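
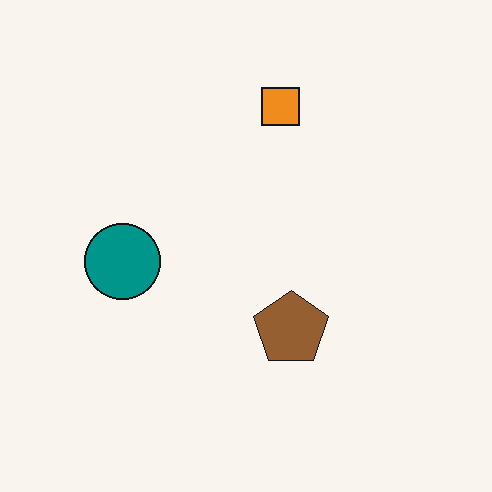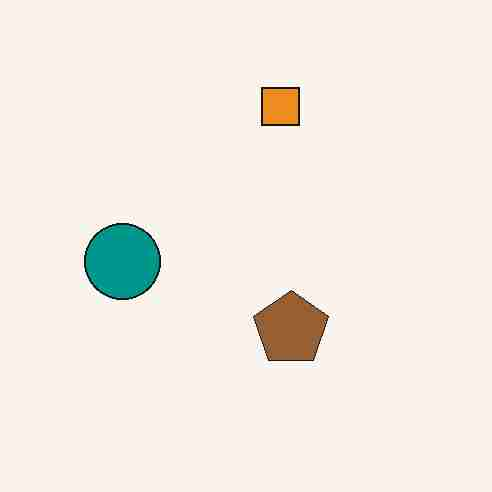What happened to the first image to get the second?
This is the original image degraded with heavy JPEG compression.

Blocky 8×8 compression artifacts appear around shape edges and the flat background shows ringing — characteristic JPEG degradation.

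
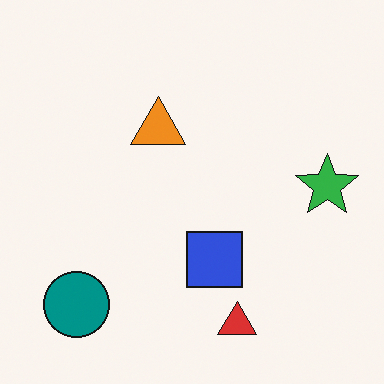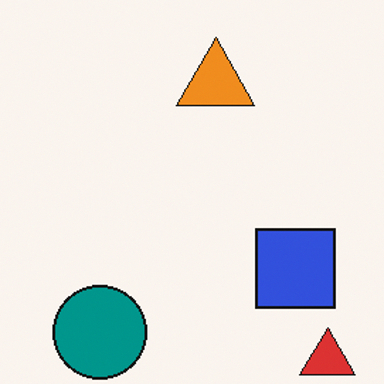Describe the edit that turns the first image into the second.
It was cropped slightly and scaled back up.

The visible shapes are larger and the field of view is narrower; shapes near the original edges may be partly or wholly outside the frame — a crop-and-rescale.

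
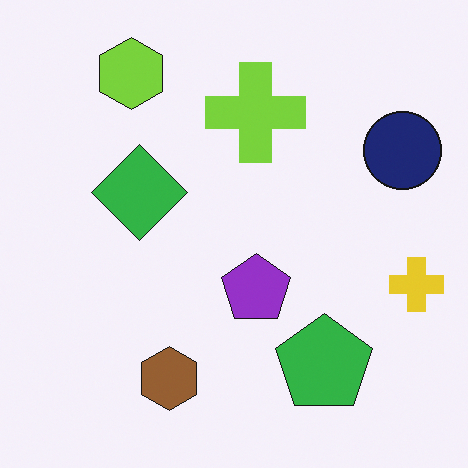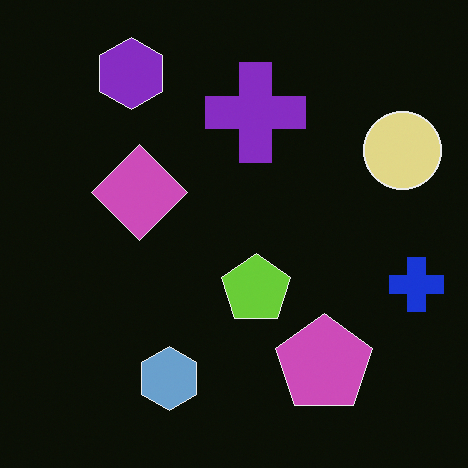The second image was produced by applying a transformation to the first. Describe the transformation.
The transformation is: color-inverted (negative).

The light background has become dark and every shape's color is its complement — a photographic negative.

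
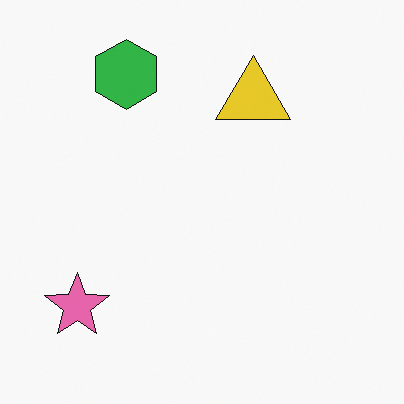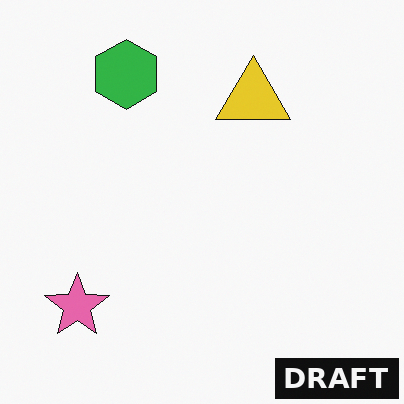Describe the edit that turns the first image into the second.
This is the original image watermarked with the text "DRAFT" in the lower-right corner.

A dark label reading "DRAFT" appears in the lower-right corner.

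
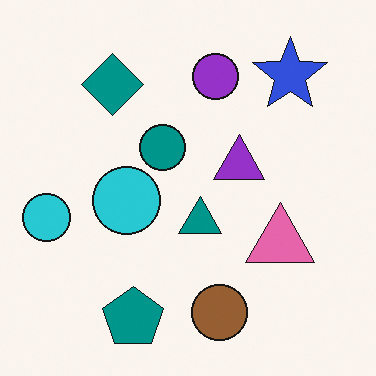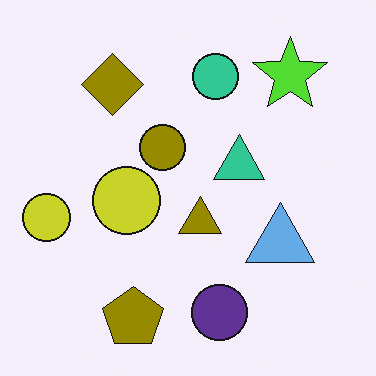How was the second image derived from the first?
It was hue-shifted through roughly half the color wheel.

Every shape's color has rotated by the same amount around the hue wheel — a uniform hue shift.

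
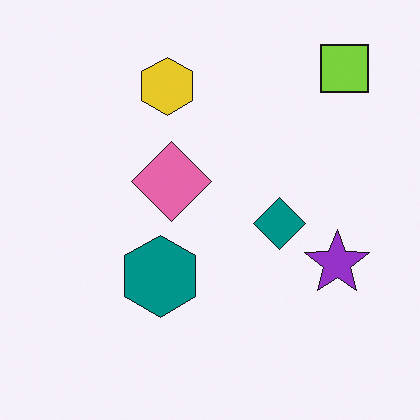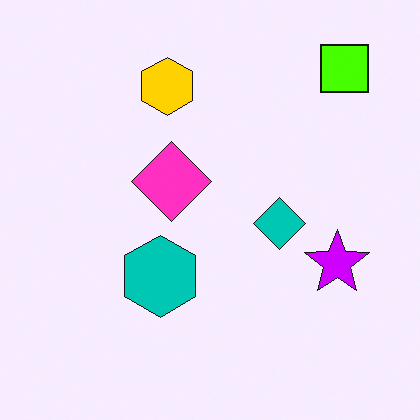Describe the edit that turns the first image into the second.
The second image is the first heavily oversaturated.

All colors are more vivid — a global saturation change.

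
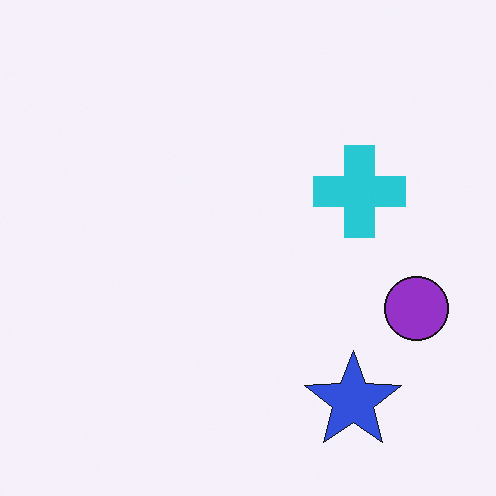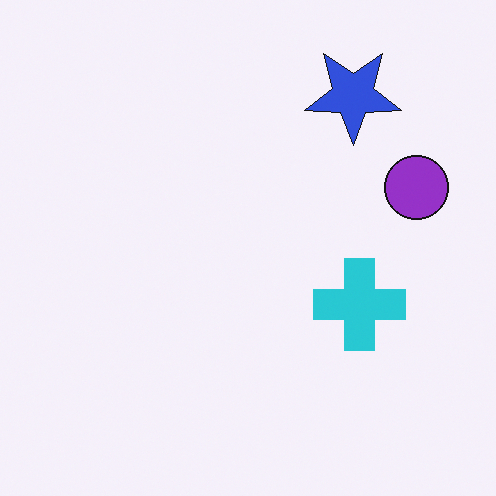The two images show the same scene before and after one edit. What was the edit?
The transformation is: flipped vertically (top ↔ bottom).

The blue star is in the bottom-right of the first image and the top-right of the second — shapes on opposite sides of the horizontal midline have swapped in a mirror flip.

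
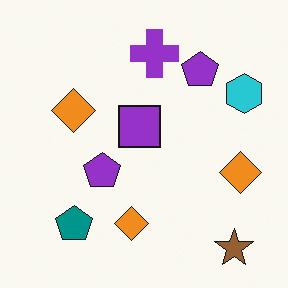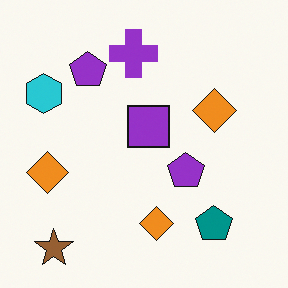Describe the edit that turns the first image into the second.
Flipped horizontally (left ↔ right).

The cyan hexagon is in the top-right of the first image and the top-left of the second — shapes on opposite sides of the vertical midline have swapped in a mirror flip.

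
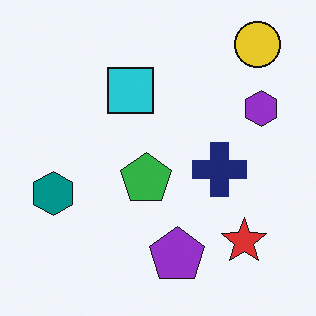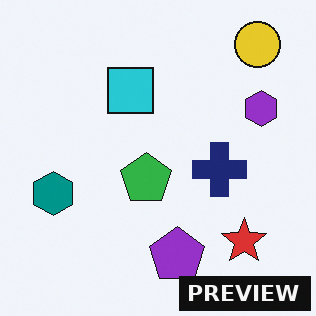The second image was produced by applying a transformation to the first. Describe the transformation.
The transformation is: watermarked with the text "PREVIEW" in the lower-right corner.

A dark label reading "PREVIEW" appears in the lower-right corner.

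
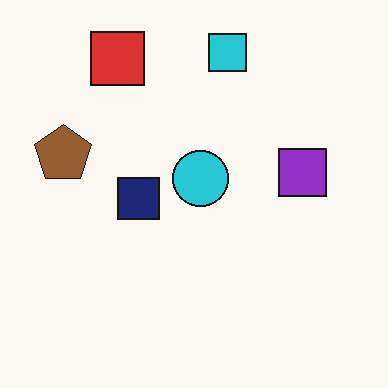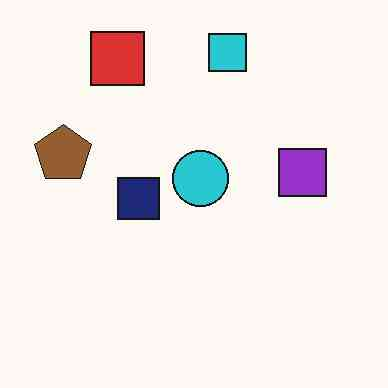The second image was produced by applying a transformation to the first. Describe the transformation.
The second image is the first JPEG-compressed with visible artifacts.

Blocky 8×8 compression artifacts appear around shape edges and the flat background shows ringing — characteristic JPEG degradation.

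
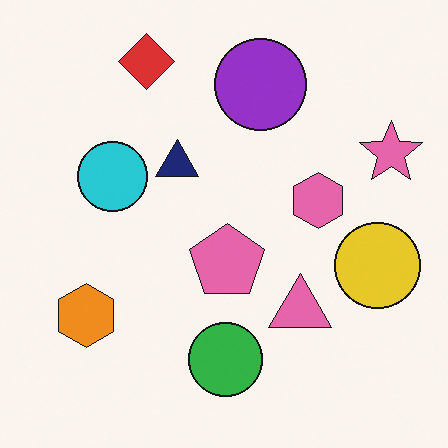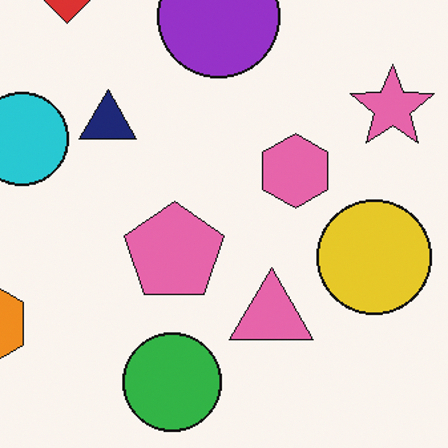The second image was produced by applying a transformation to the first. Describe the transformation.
It was cropped to a modestly smaller region and rescaled.

The visible shapes are larger and the field of view is narrower; shapes near the original edges may be partly or wholly outside the frame — a crop-and-rescale.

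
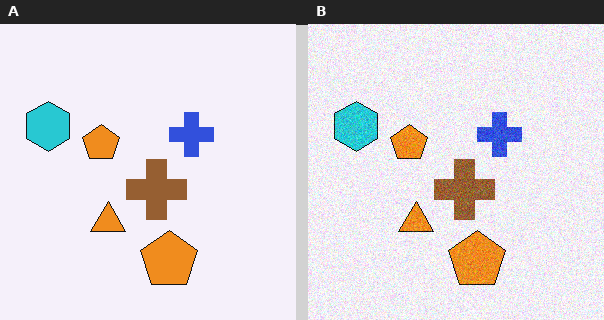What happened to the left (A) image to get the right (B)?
The right (B) image is the left (A) degraded with moderate additive noise.

Random speckle covers the whole image, including the flat background.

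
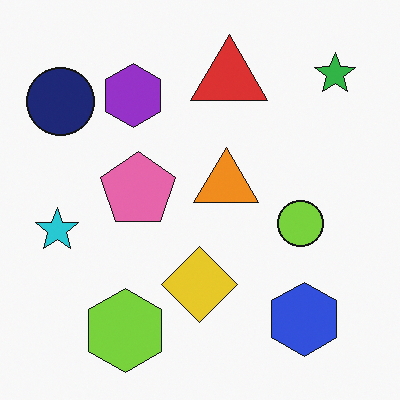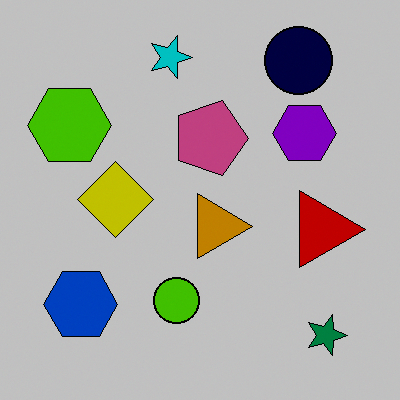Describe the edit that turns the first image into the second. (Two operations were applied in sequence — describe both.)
The second image is the first rotated 90° clockwise, then heavily posterized to just a handful of flat colors.

The green star sits in the top-right of the first image and the bottom-right of the second — consistent with a whole-image 90° clockwise rotation. Each flat color has snapped to a coarser quantized level — most visibly, the near-white background has dropped to a flat grey.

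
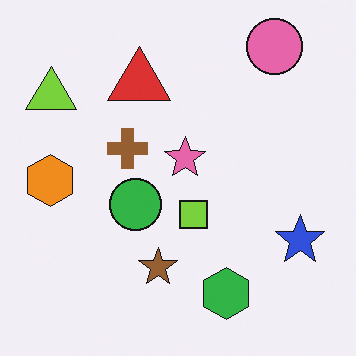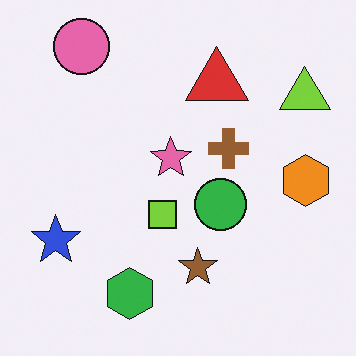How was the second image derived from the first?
Flipped horizontally (left ↔ right).

The orange hexagon is in the left of the first image and the right of the second — shapes on opposite sides of the vertical midline have swapped in a mirror flip.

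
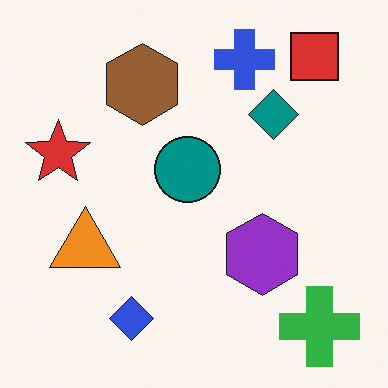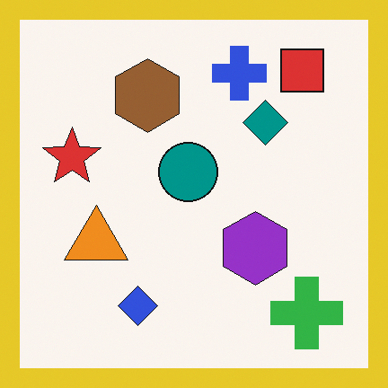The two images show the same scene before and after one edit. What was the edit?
The second image is the first framed with a yellow border.

A solid yellow frame runs around the edge of the second image, with the content slightly shrunk inside it.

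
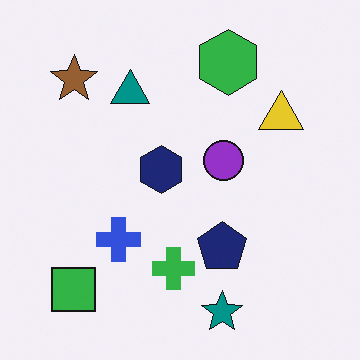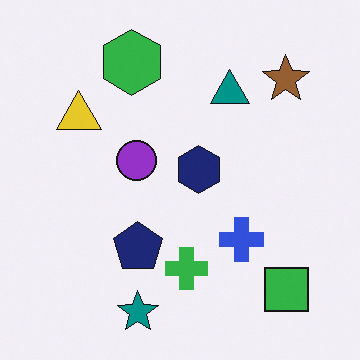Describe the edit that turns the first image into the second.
Flipped horizontally (left ↔ right).

The green square is in the bottom-left of the first image and the bottom-right of the second — shapes on opposite sides of the vertical midline have swapped in a mirror flip.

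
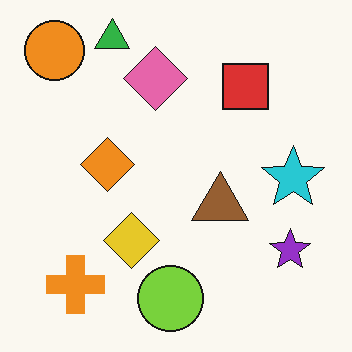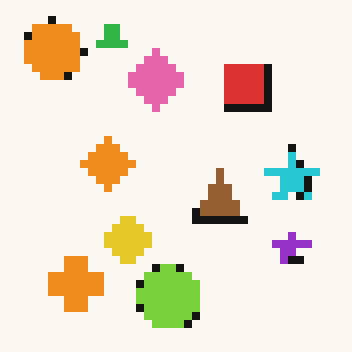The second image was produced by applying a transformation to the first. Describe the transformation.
It was pixelated into visible square blocks.

Shapes are reduced to large square blocks; fine edges and outlines are lost — a downscale-then-upscale (mosaic) effect.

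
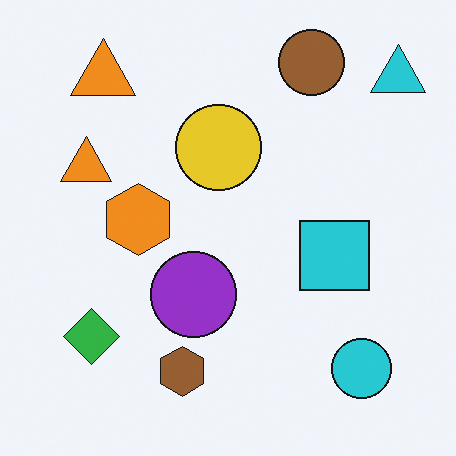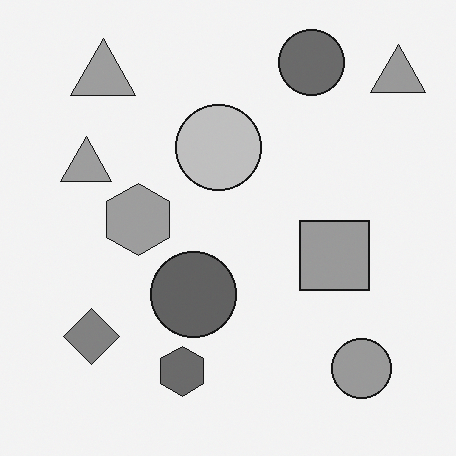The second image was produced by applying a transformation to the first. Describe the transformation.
Converted to grayscale.

All color is removed — every shape is now a shade of grey.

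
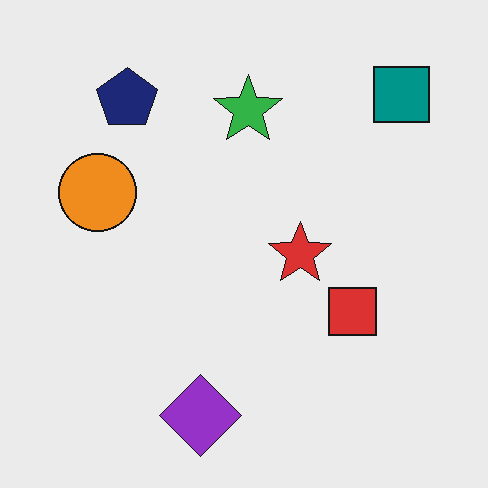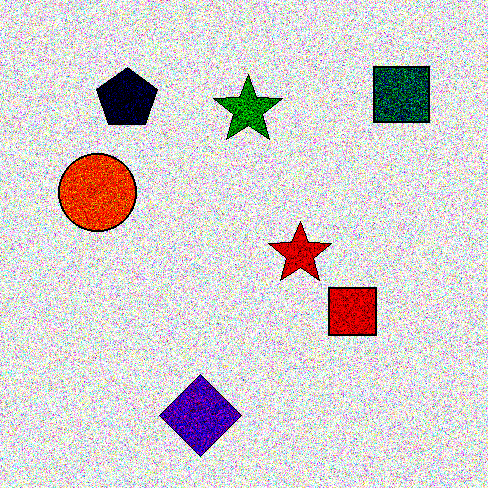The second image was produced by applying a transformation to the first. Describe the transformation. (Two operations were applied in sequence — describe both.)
This is the original image degraded with strong gaussian noise, then given much higher contrast.

Random speckle covers the whole image, including the flat background. Tones are pushed away from mid-grey across the whole image — a global contrast change.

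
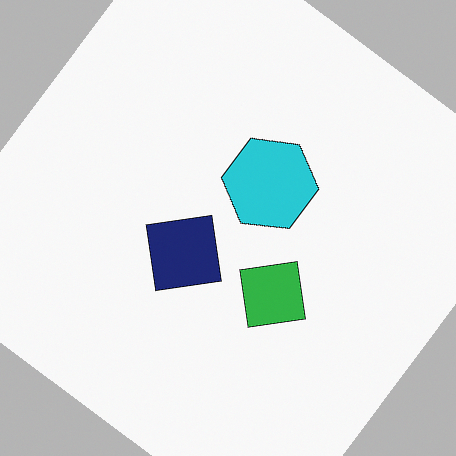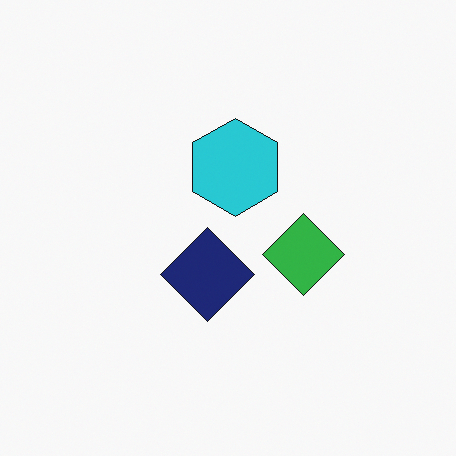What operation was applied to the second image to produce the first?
Rotated clockwise by a large amount — several tens of degrees.

Every shape is tilted by the same angle and the image corners show triangular fill wedges — a whole-image rotation by a non-right angle.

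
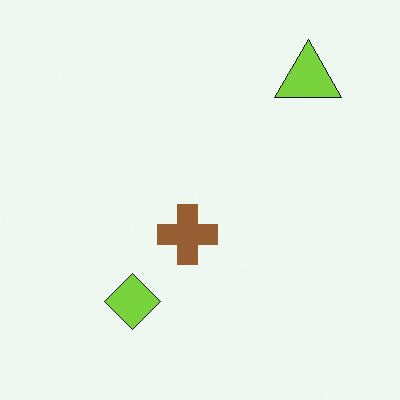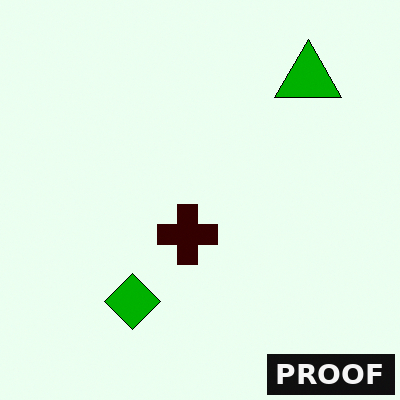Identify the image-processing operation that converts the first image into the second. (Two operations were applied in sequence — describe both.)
The image was boosted in contrast, then watermarked with the text "PROOF" in the lower-right corner.

Tones are pushed away from mid-grey across the whole image — a global contrast change. A dark label reading "PROOF" appears in the lower-right corner.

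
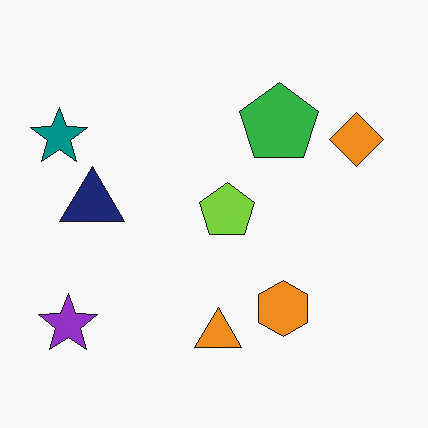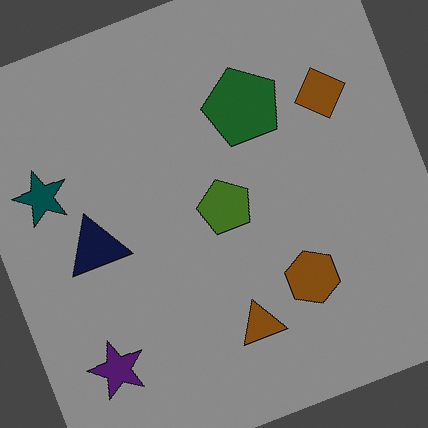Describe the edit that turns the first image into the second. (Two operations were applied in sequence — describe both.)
Darkened a lot, then rotated counter-clockwise by a moderate amount.

Every pixel — background and shapes alike — is uniformly darkened. Every shape is tilted by the same angle and the image corners show triangular fill wedges — a whole-image rotation by a non-right angle.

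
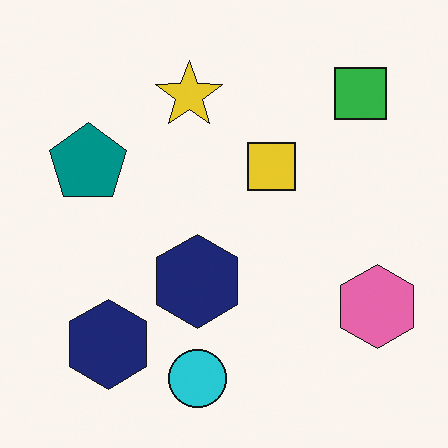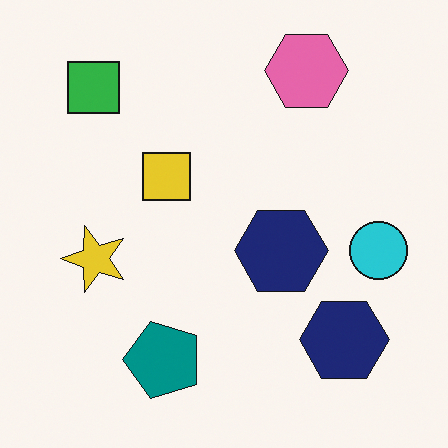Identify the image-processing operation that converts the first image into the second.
It was rotated 90° counter-clockwise.

The green square sits in the top-right of the first image and the top-left of the second — consistent with a whole-image 90° counter-clockwise rotation.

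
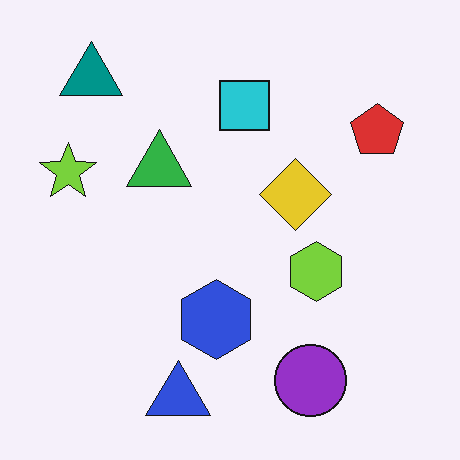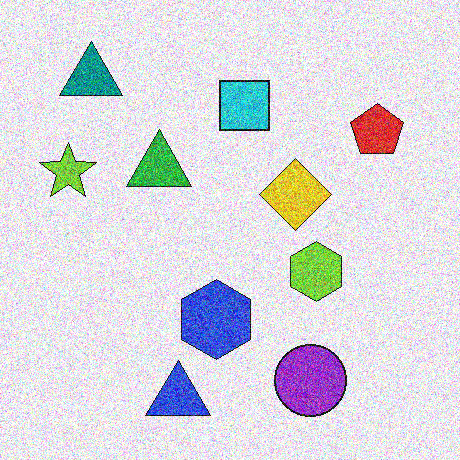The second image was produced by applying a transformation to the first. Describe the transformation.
The transformation is: degraded with heavy additive noise.

Random speckle covers the whole image, including the flat background.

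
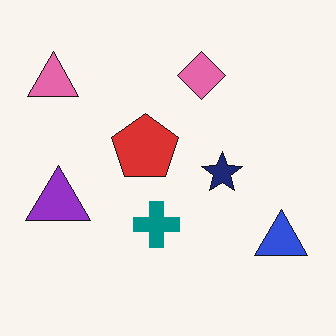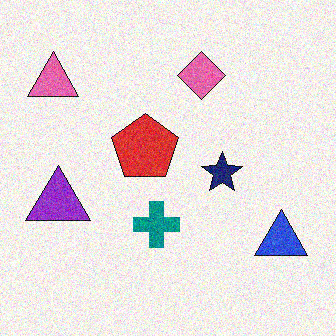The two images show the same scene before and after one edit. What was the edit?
The second image is the first degraded with visible gaussian noise.

Random speckle covers the whole image, including the flat background.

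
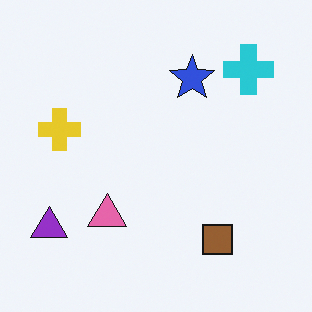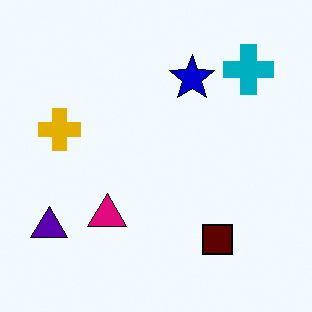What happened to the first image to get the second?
The image was boosted in contrast.

Tones are pushed away from mid-grey across the whole image — a global contrast change.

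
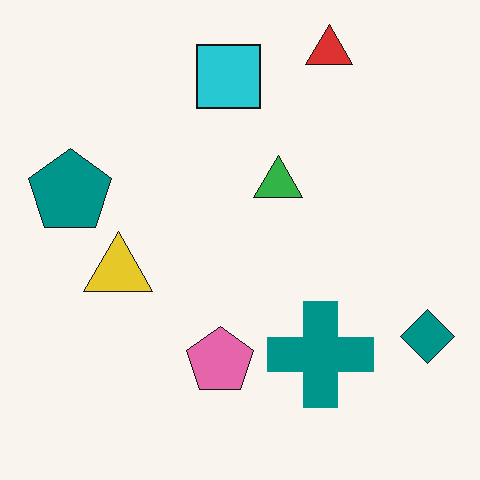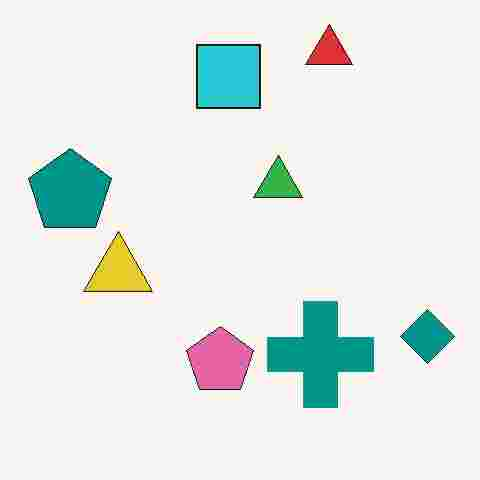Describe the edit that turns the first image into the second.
This is the original image heavily JPEG-compressed with obvious blocking artifacts.

Blocky 8×8 compression artifacts appear around shape edges and the flat background shows ringing — characteristic JPEG degradation.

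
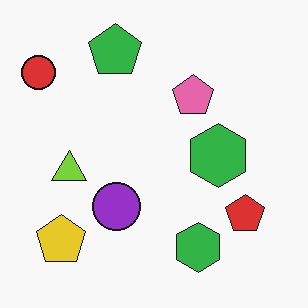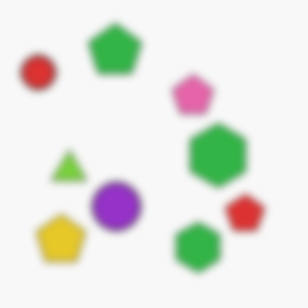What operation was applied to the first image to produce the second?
This is the original image moderately blurred.

Shape edges and outlines are uniformly softened across the whole image.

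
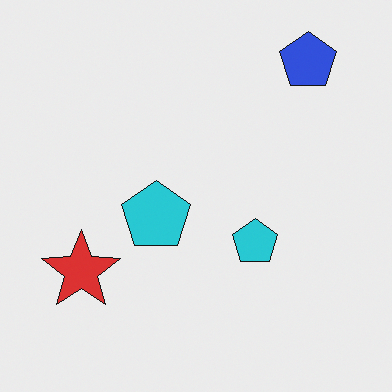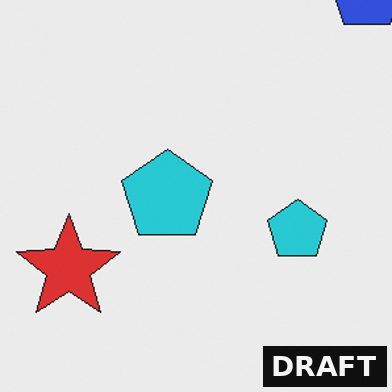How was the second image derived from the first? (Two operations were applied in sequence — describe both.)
This is the original image cropped to a modestly smaller region and rescaled, then watermarked with the text "DRAFT" in the lower-right corner.

The visible shapes are larger and the field of view is narrower; shapes near the original edges may be partly or wholly outside the frame — a crop-and-rescale. A dark label reading "DRAFT" appears in the lower-right corner.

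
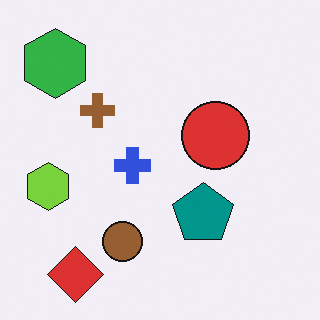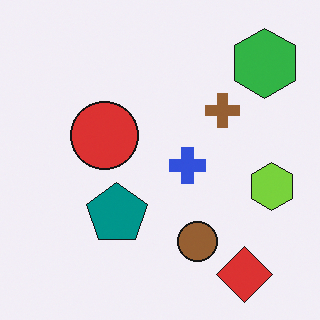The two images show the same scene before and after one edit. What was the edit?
The transformation is: flipped horizontally (left ↔ right).

The lime hexagon is in the left of the first image and the right of the second — shapes on opposite sides of the vertical midline have swapped in a mirror flip.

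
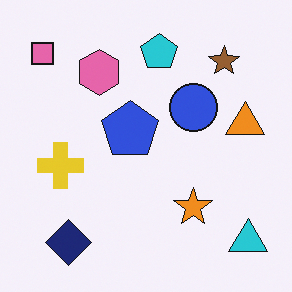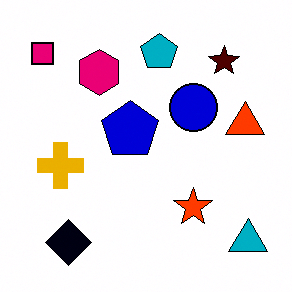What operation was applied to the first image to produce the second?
The transformation is: boosted in contrast.

Tones are pushed away from mid-grey across the whole image — a global contrast change.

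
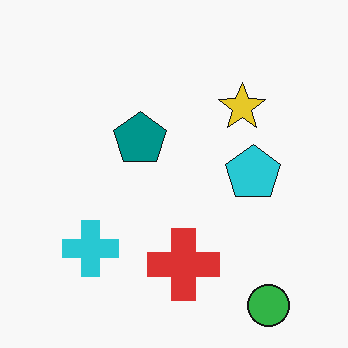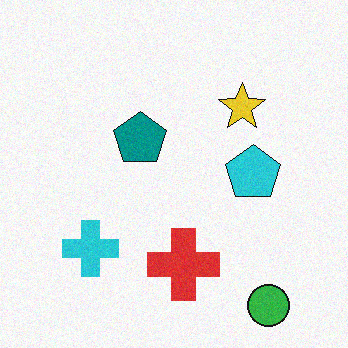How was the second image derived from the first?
The transformation is: degraded with light additive noise.

Random speckle covers the whole image, including the flat background.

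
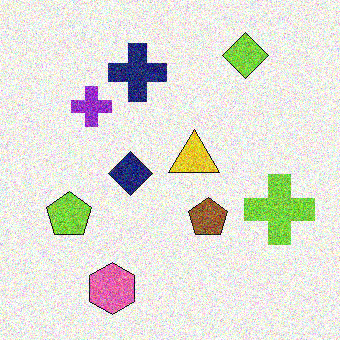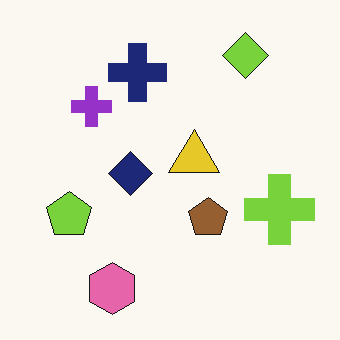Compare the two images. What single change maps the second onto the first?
It was degraded with a thick layer of grain.

Random speckle covers the whole image, including the flat background.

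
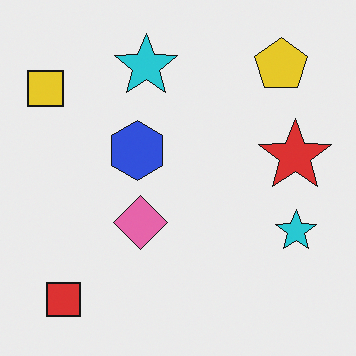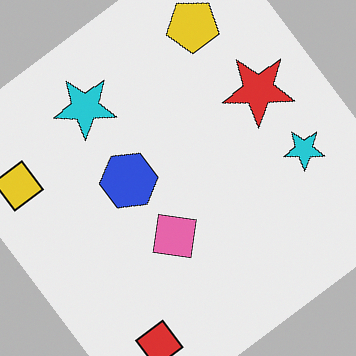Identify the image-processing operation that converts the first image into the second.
It was rotated counter-clockwise by a large amount — several tens of degrees.

Every shape is tilted by the same angle and the image corners show triangular fill wedges — a whole-image rotation by a non-right angle.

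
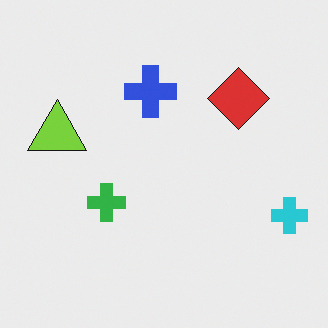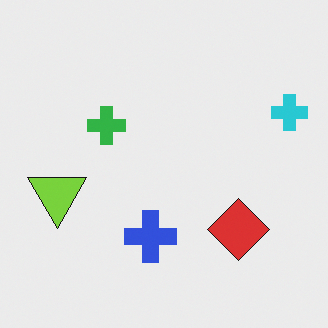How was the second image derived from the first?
Flipped vertically (top ↔ bottom).

The blue cross is in the top of the first image and the bottom of the second — shapes on opposite sides of the horizontal midline have swapped in a mirror flip.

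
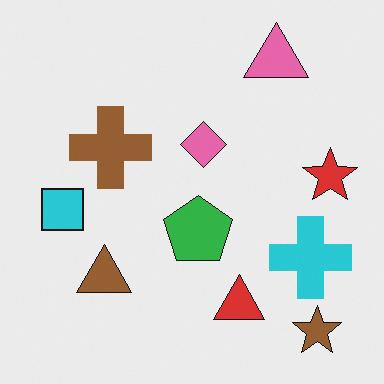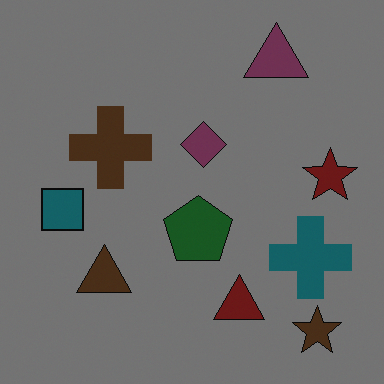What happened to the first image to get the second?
The transformation is: darkened a lot.

Every pixel — background and shapes alike — is uniformly darkened.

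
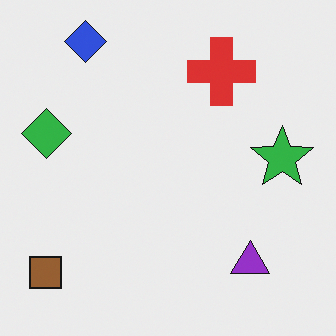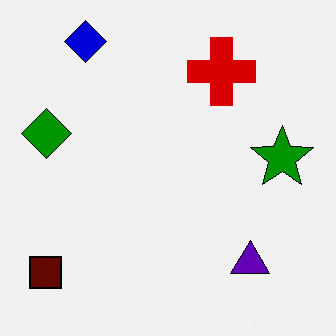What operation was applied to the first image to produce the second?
This is the original image boosted in contrast.

Tones are pushed away from mid-grey across the whole image — a global contrast change.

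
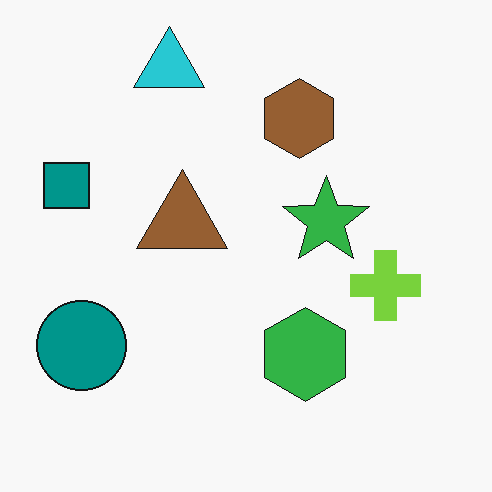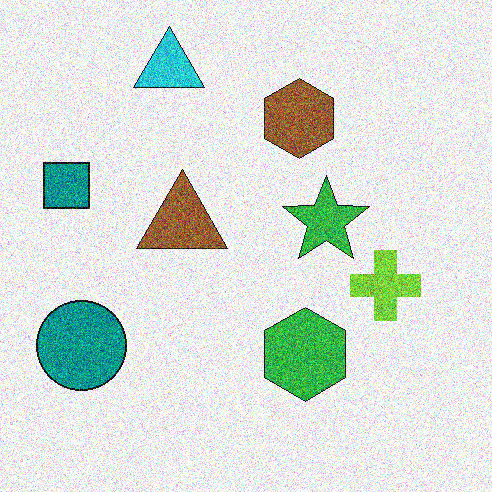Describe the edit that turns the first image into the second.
The second image is the first degraded with strong gaussian noise.

Random speckle covers the whole image, including the flat background.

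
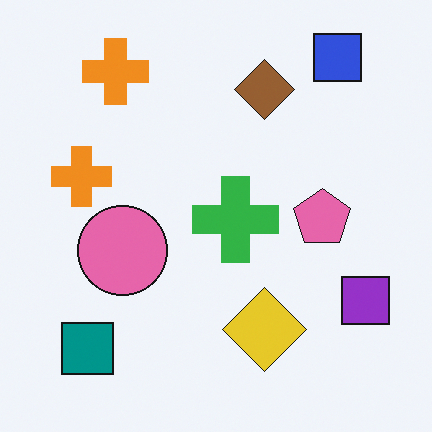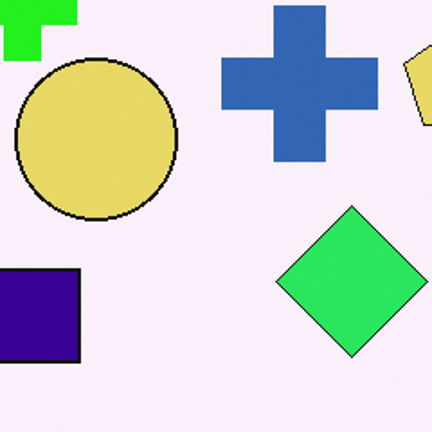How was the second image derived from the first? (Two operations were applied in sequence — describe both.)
The transformation is: cropped tightly and scaled back up, then hue-shifted through roughly a third of the color wheel.

The visible shapes are larger and the field of view is narrower; shapes near the original edges may be partly or wholly outside the frame — a crop-and-rescale. Every shape's color has rotated by the same amount around the hue wheel — a uniform hue shift.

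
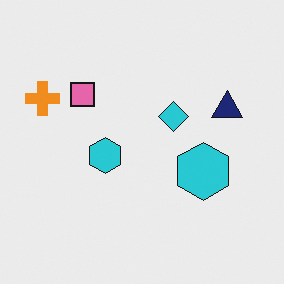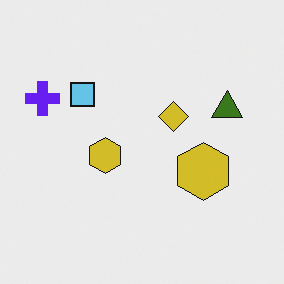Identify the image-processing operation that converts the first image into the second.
It was hue-shifted through roughly half the color wheel.

Every shape's color has rotated by the same amount around the hue wheel — a uniform hue shift.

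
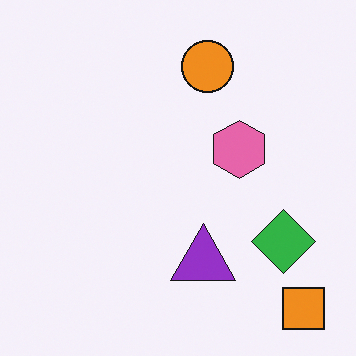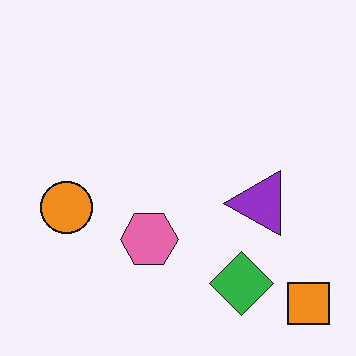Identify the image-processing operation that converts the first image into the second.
The image was transposed (reflected across the top-left ↔ bottom-right diagonal).

Shapes have swapped their row and column positions — what was in the top-right is now in the bottom-left — a diagonal reflection.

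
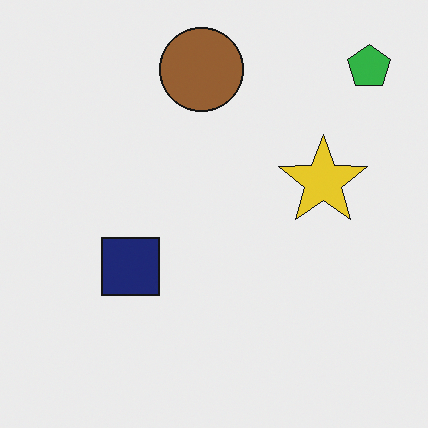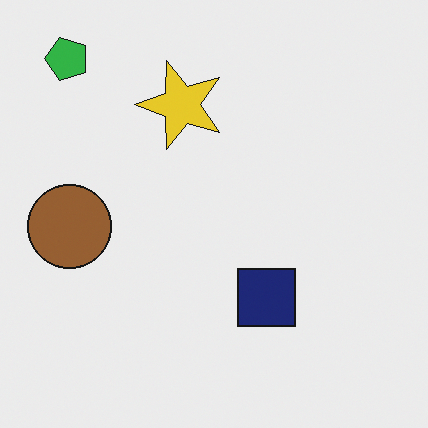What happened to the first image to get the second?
The transformation is: rotated 90° counter-clockwise.

The green pentagon sits in the top-right of the first image and the top-left of the second — consistent with a whole-image 90° counter-clockwise rotation.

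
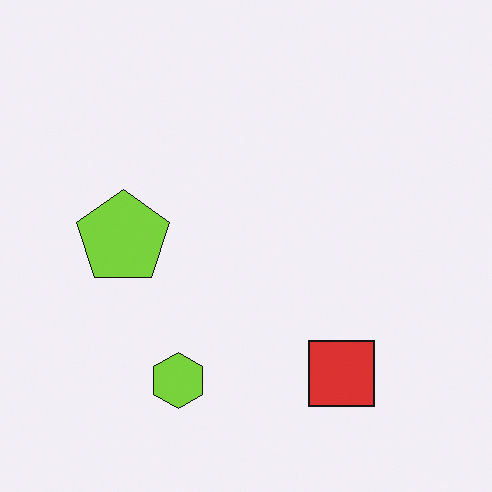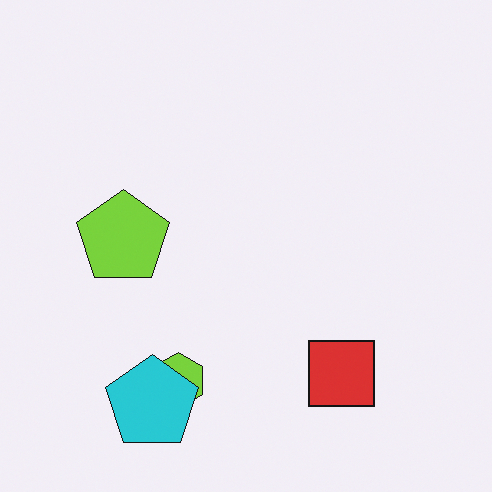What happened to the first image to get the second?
The image was overlaid with an additional cyan pentagon.

A cyan pentagon appears in the second image that is absent from the first.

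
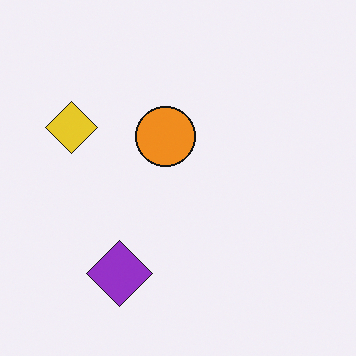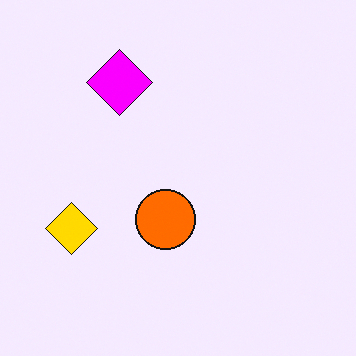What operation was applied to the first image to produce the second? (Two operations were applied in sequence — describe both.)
The transformation is: heavily oversaturated, then flipped vertically (top ↔ bottom).

All colors are more vivid — a global saturation change. The purple diamond is in the bottom of the first image and the top of the second — shapes on opposite sides of the horizontal midline have swapped in a mirror flip.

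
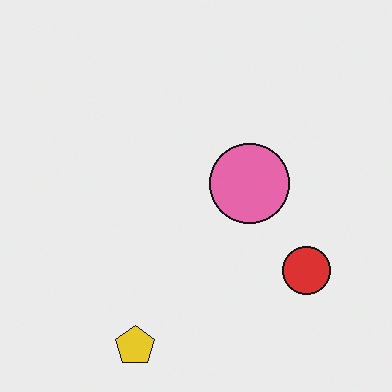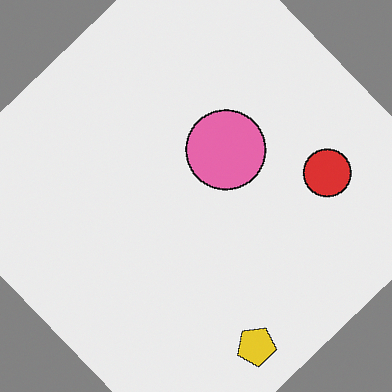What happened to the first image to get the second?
The transformation is: rotated counter-clockwise by a large amount — several tens of degrees.

Every shape is tilted by the same angle and the image corners show triangular fill wedges — a whole-image rotation by a non-right angle.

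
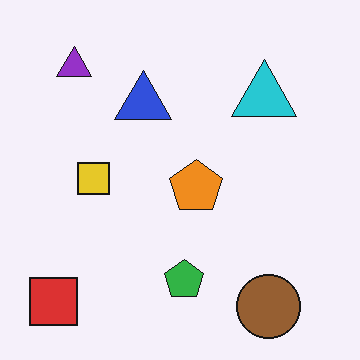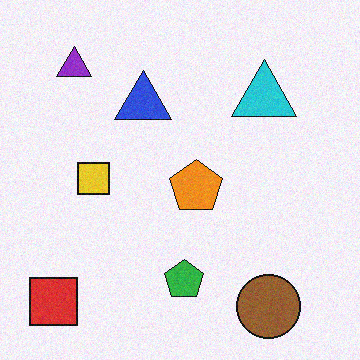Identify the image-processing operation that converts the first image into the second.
The transformation is: degraded with light additive noise.

Random speckle covers the whole image, including the flat background.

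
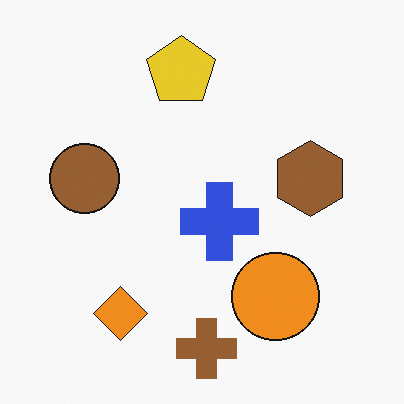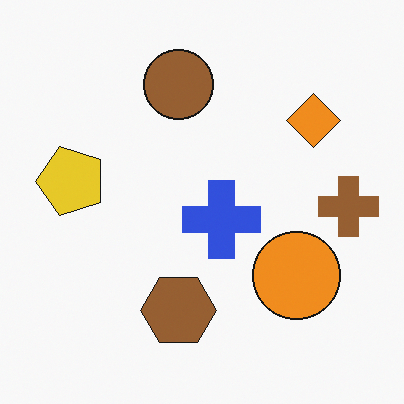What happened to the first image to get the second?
The second image is the first transposed (reflected across the top-left ↔ bottom-right diagonal).

Shapes have swapped their row and column positions — what was in the top-right is now in the bottom-left — a diagonal reflection.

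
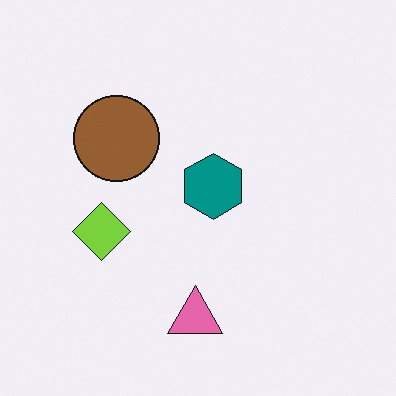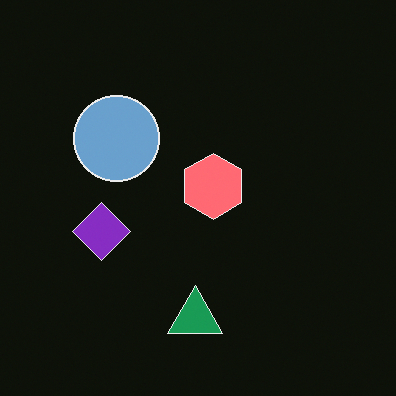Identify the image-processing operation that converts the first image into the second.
This is the original image color-inverted (negative).

The light background has become dark and every shape's color is its complement — a photographic negative.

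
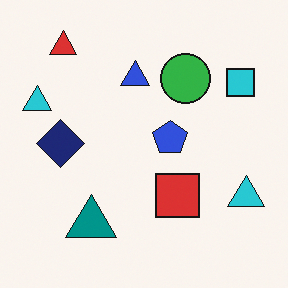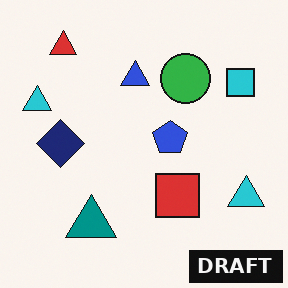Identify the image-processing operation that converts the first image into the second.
This is the original image watermarked with the text "DRAFT" in the lower-right corner.

A dark label reading "DRAFT" appears in the lower-right corner.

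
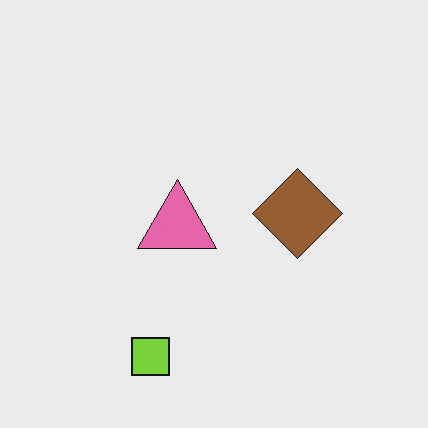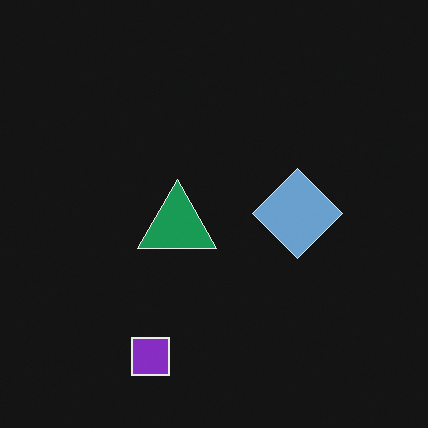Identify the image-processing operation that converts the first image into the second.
The second image is the first color-inverted (negative).

The light background has become dark and every shape's color is its complement — a photographic negative.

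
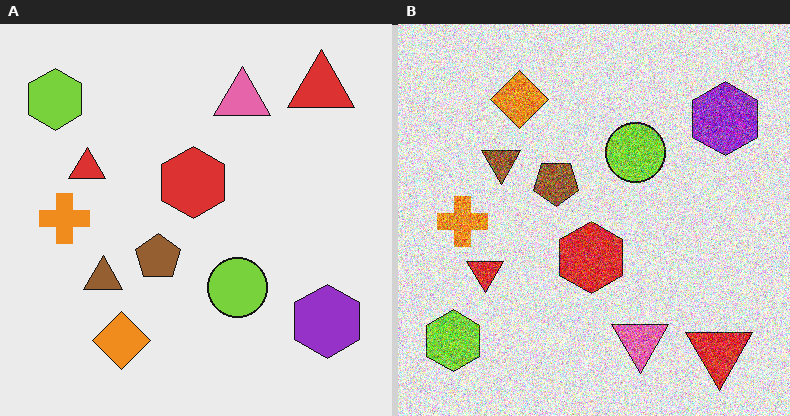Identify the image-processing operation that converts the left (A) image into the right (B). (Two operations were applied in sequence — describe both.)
It was degraded with strong gaussian noise, then flipped vertically (top ↔ bottom).

Random speckle covers the whole image, including the flat background. The pink triangle is in the top of the left (A) image and the bottom of the right (B) — shapes on opposite sides of the horizontal midline have swapped in a mirror flip.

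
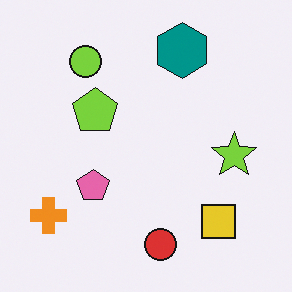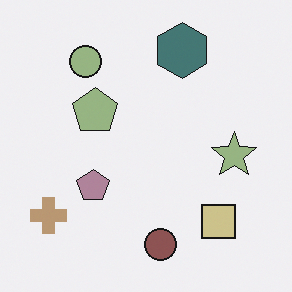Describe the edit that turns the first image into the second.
It was heavily desaturated.

All colors are more muted and greyish — a global saturation change.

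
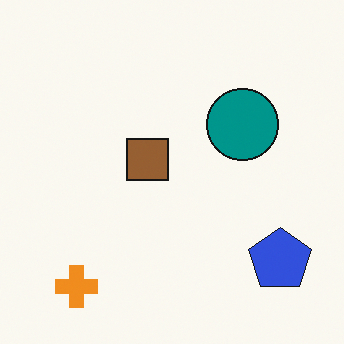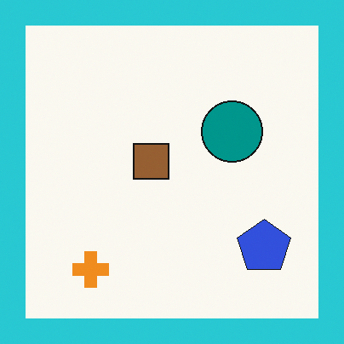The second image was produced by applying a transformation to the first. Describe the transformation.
The transformation is: framed with a cyan border.

A solid cyan frame runs around the edge of the second image, with the content slightly shrunk inside it.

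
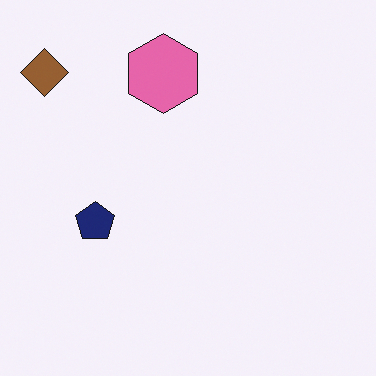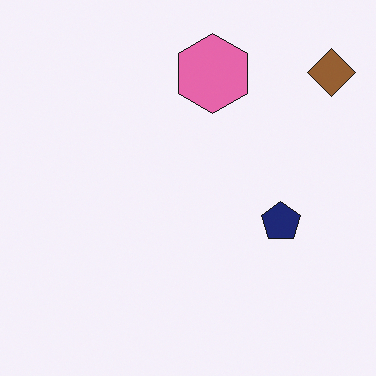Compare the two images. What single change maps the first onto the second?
Flipped horizontally (left ↔ right).

The brown diamond is in the top-left of the first image and the top-right of the second — shapes on opposite sides of the vertical midline have swapped in a mirror flip.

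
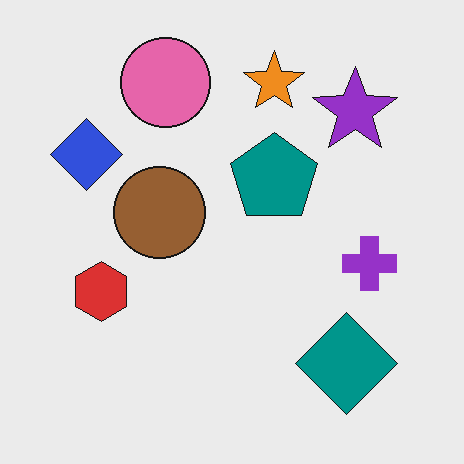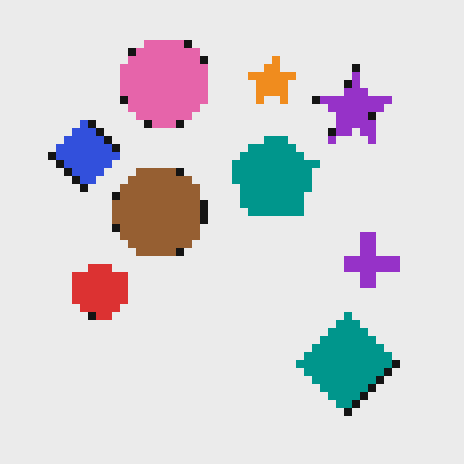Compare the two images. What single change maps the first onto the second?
Moderately pixelated.

Shapes are reduced to large square blocks; fine edges and outlines are lost — a downscale-then-upscale (mosaic) effect.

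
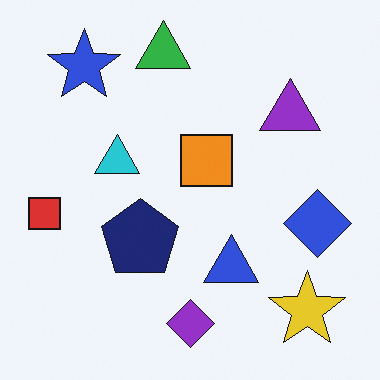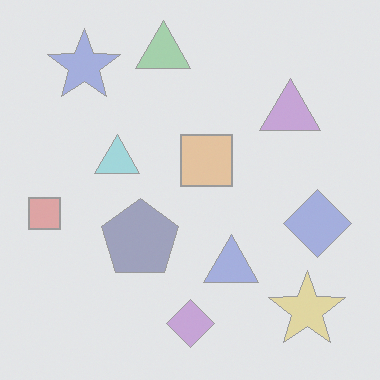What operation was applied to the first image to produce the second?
It was washed out (contrast reduced).

Tones are pushed toward mid-grey across the whole image — a global contrast change.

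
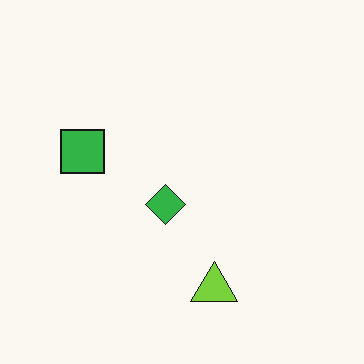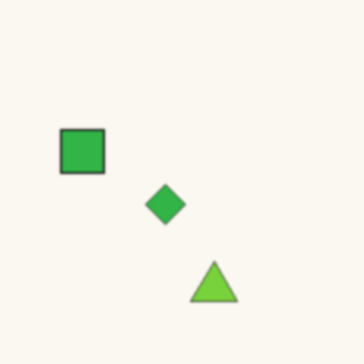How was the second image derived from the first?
The transformation is: given a subtle gaussian blur.

Shape edges and outlines are uniformly softened across the whole image.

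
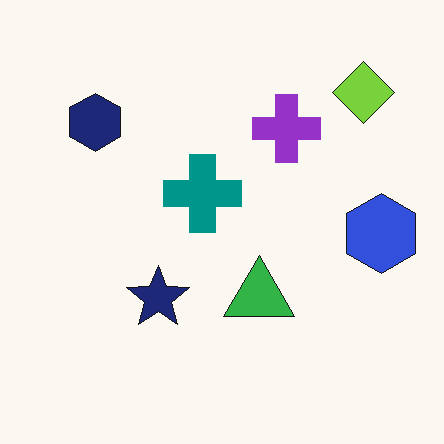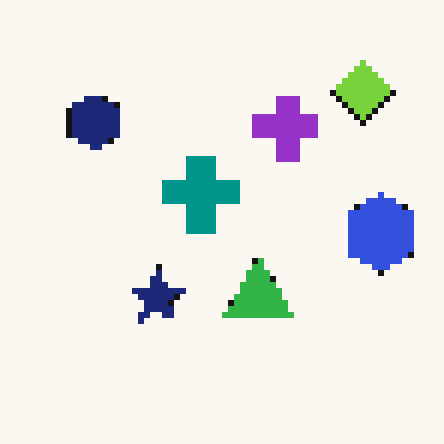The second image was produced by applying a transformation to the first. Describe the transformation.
The second image is the first pixelated into visible square blocks.

Shapes are reduced to large square blocks; fine edges and outlines are lost — a downscale-then-upscale (mosaic) effect.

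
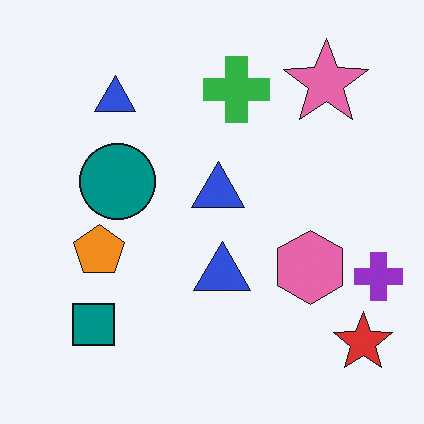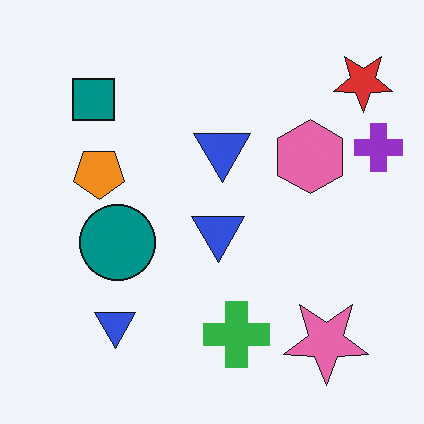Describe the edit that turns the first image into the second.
Flipped vertically (top ↔ bottom).

The red star is in the bottom-right of the first image and the top-right of the second — shapes on opposite sides of the horizontal midline have swapped in a mirror flip.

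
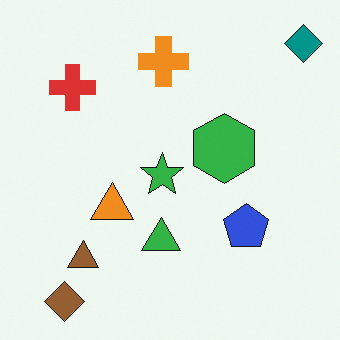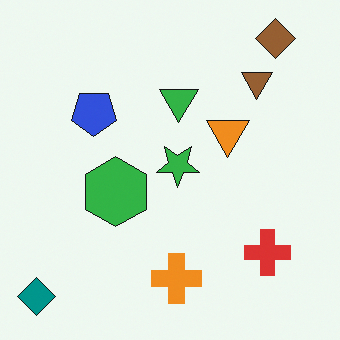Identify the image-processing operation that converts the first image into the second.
Rotated 180°.

The teal diamond sits in the top-right of the first image and the bottom-left of the second — consistent with a whole-image 180° rotation.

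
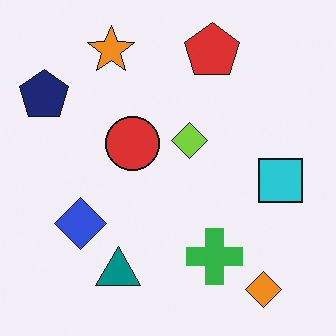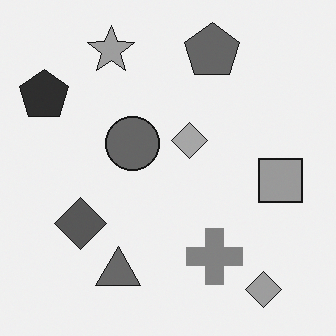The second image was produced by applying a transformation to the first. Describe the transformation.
The transformation is: converted to grayscale.

All color is removed — every shape is now a shade of grey.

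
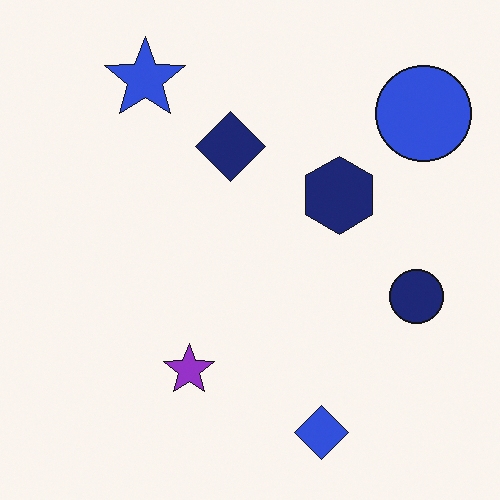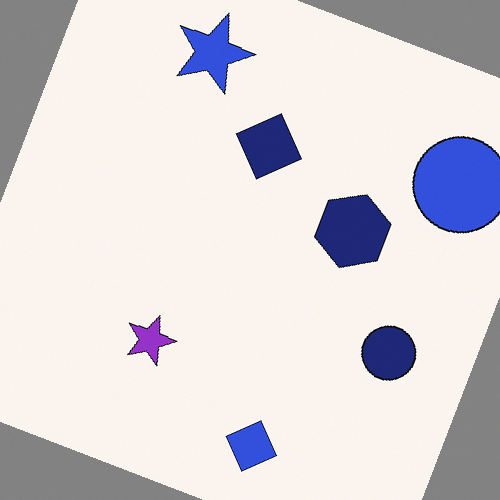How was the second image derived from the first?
The second image is the first rotated clockwise by a clearly visible amount.

Every shape is tilted by the same angle and the image corners show triangular fill wedges — a whole-image rotation by a non-right angle.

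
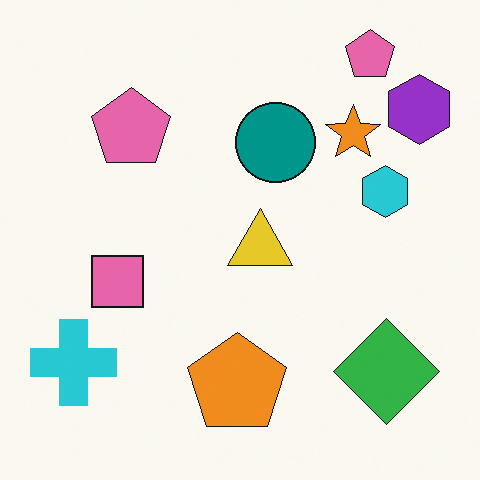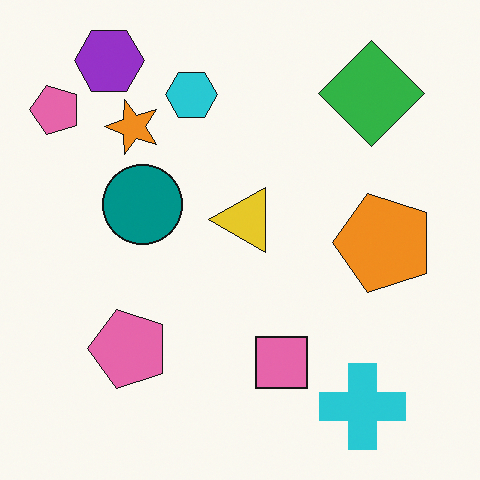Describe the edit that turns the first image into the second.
It was rotated 90° counter-clockwise.

The purple hexagon sits in the top-right of the first image and the top-left of the second — consistent with a whole-image 90° counter-clockwise rotation.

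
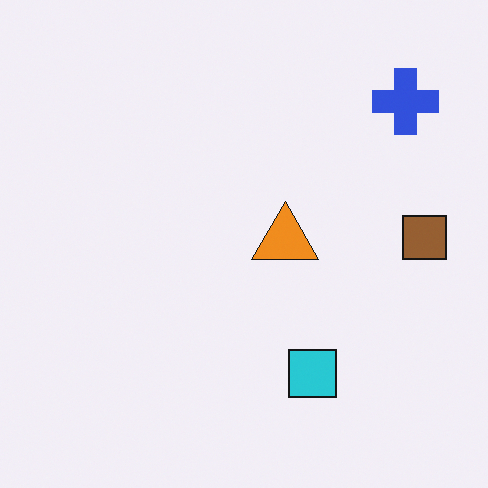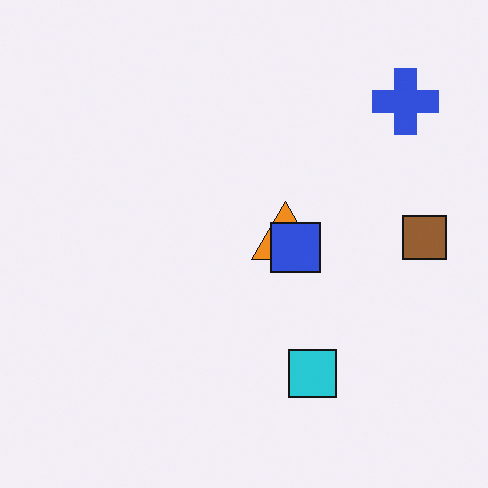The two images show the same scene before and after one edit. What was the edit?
It was overlaid with an additional blue square.

A blue square appears in the second image that is absent from the first.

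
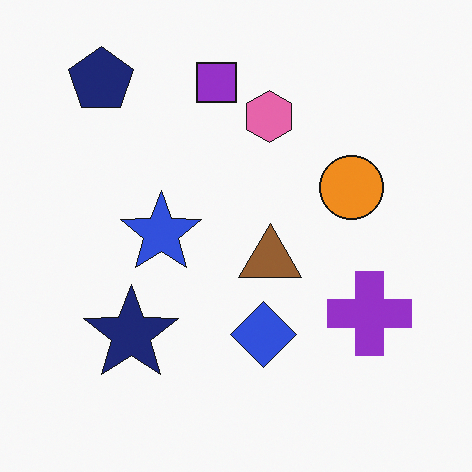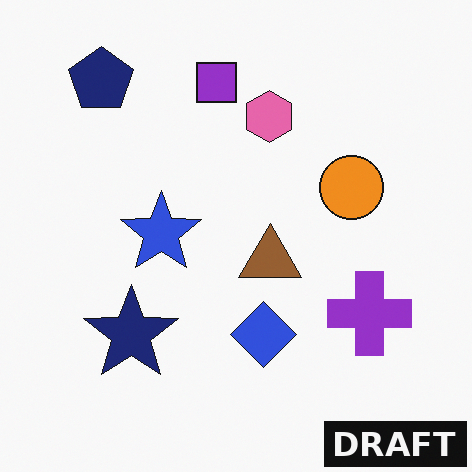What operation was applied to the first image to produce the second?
The second image is the first watermarked with the text "DRAFT" in the lower-right corner.

A dark label reading "DRAFT" appears in the lower-right corner.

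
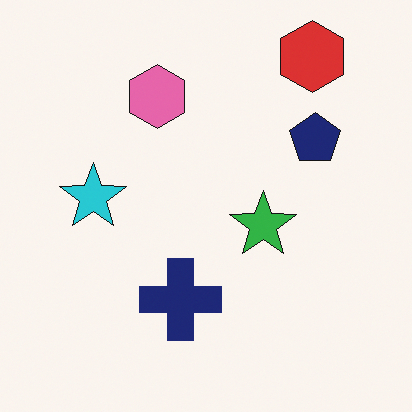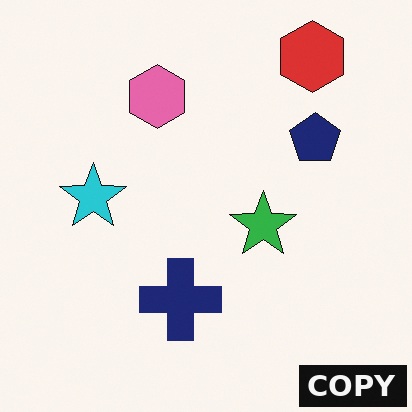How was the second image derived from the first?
Watermarked with the text "COPY" in the lower-right corner.

A dark label reading "COPY" appears in the lower-right corner.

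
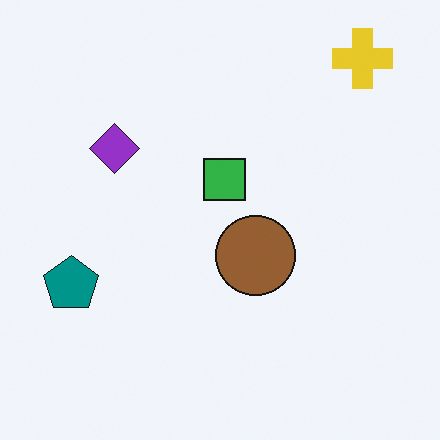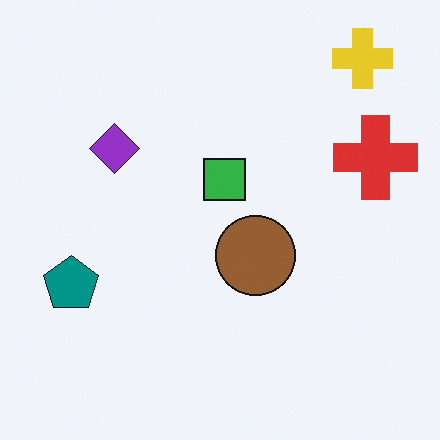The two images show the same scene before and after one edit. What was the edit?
This is the original image overlaid with an additional red cross.

A red cross appears in the second image that is absent from the first.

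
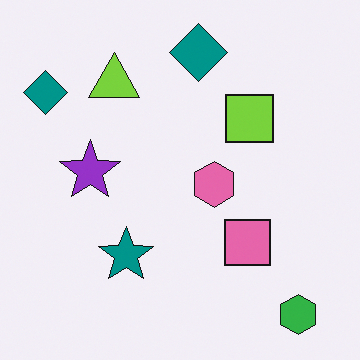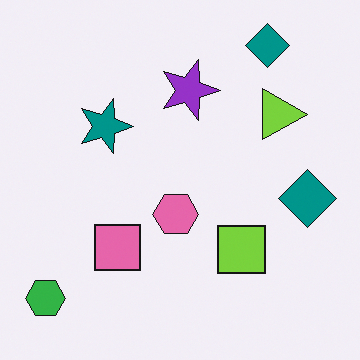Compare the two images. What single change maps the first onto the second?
The second image is the first rotated 90° clockwise.

The green hexagon sits in the bottom-right of the first image and the bottom-left of the second — consistent with a whole-image 90° clockwise rotation.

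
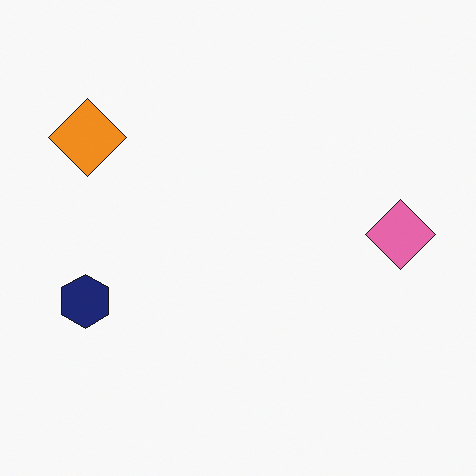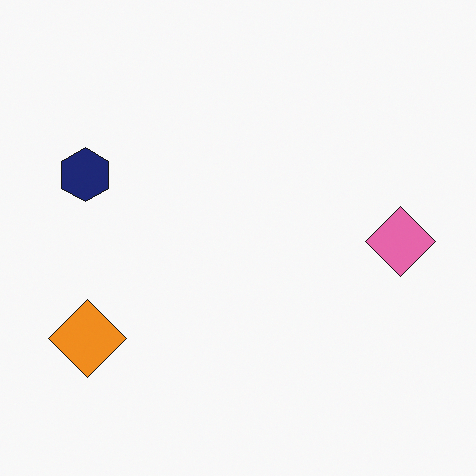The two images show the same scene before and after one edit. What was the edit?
It was flipped vertically (top ↔ bottom).

The orange diamond is in the top-left of the first image and the bottom-left of the second — shapes on opposite sides of the horizontal midline have swapped in a mirror flip.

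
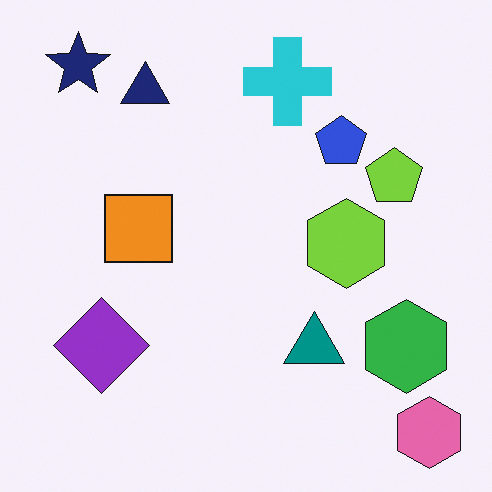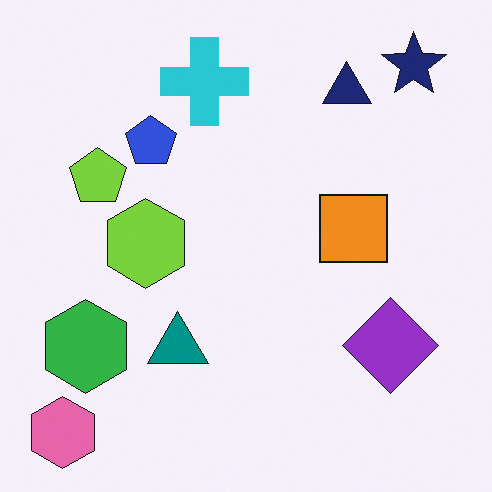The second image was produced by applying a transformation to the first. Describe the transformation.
The transformation is: flipped horizontally (left ↔ right).

The pink hexagon is in the bottom-right of the first image and the bottom-left of the second — shapes on opposite sides of the vertical midline have swapped in a mirror flip.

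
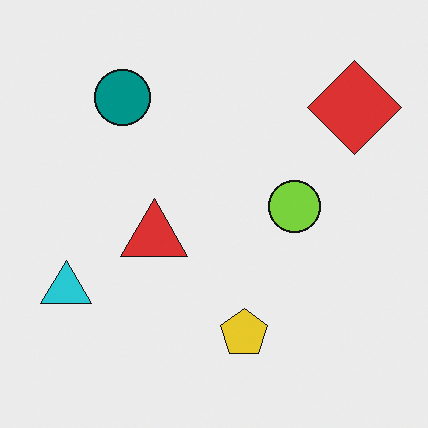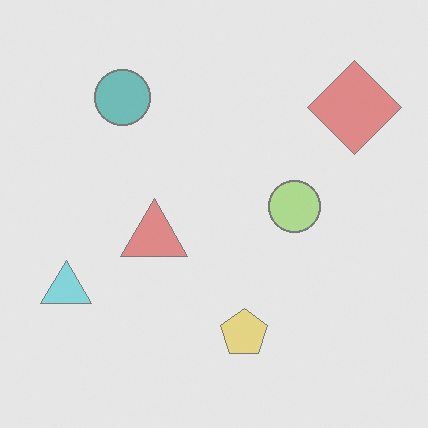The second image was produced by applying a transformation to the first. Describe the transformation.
This is the original image given much lower contrast.

Tones are pushed toward mid-grey across the whole image — a global contrast change.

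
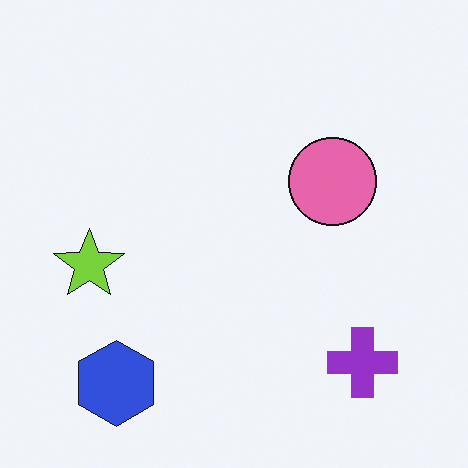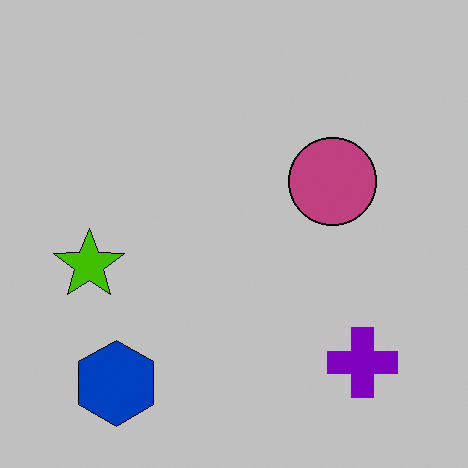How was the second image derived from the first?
Aggressively posterized.

Each flat color has snapped to a coarser quantized level — most visibly, the near-white background has dropped to a flat grey.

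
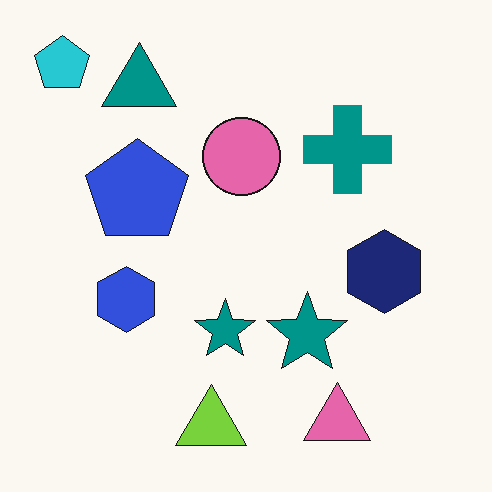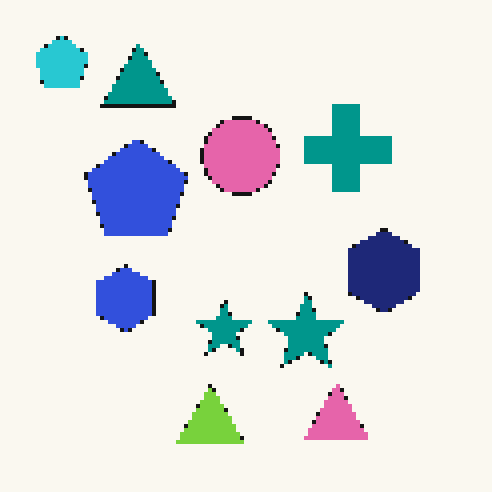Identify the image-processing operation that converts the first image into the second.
The transformation is: lightly pixelated (a mild mosaic effect).

Shapes are reduced to large square blocks; fine edges and outlines are lost — a downscale-then-upscale (mosaic) effect.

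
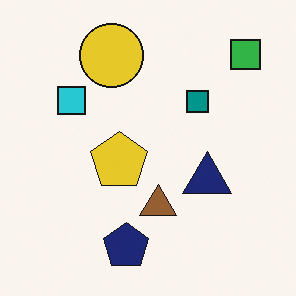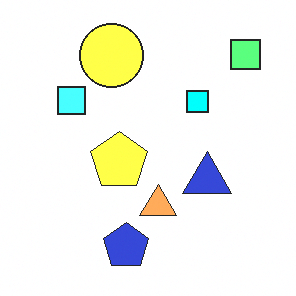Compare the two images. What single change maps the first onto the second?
Substantially brightened.

Every pixel — background and shapes alike — is uniformly brightened.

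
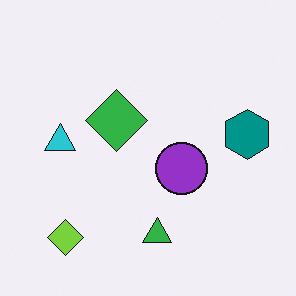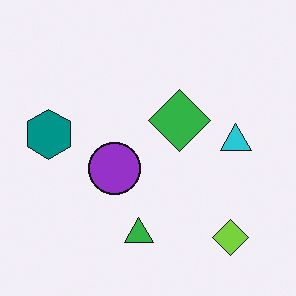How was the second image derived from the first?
This is the original image flipped horizontally (left ↔ right).

The teal hexagon is in the right of the first image and the left of the second — shapes on opposite sides of the vertical midline have swapped in a mirror flip.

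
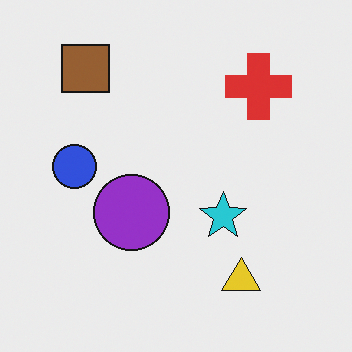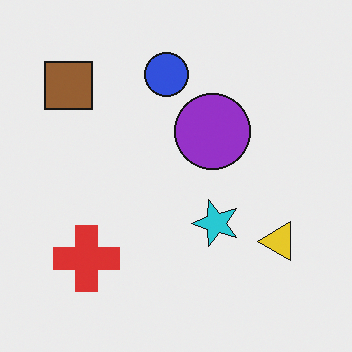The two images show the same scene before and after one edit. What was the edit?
It was transposed (reflected across the top-left ↔ bottom-right diagonal).

Shapes have swapped their row and column positions — what was in the top-right is now in the bottom-left — a diagonal reflection.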